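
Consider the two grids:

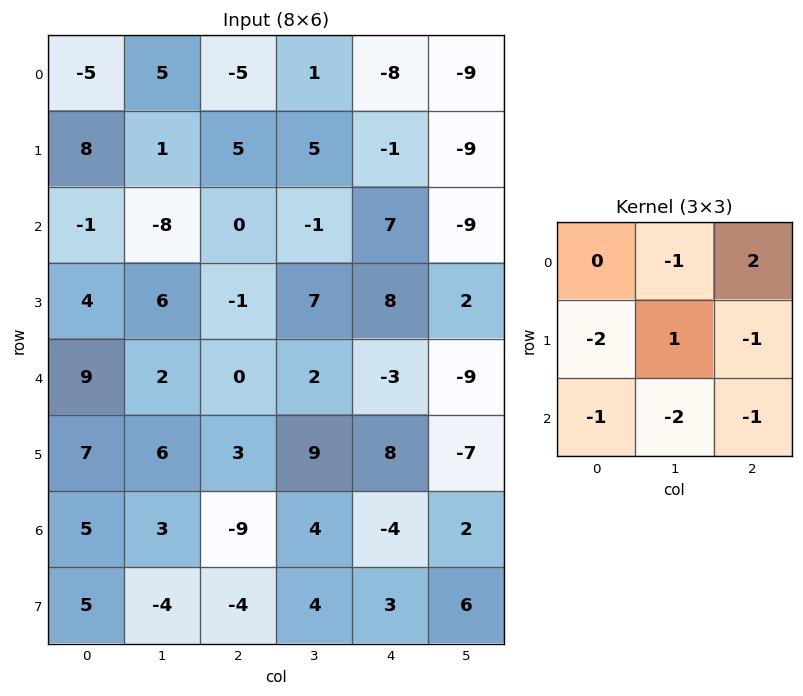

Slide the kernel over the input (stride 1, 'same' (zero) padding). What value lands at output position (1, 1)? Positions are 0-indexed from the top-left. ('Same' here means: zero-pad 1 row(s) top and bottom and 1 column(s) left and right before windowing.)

The receptive field on the zero-padded input at this output position is [-5 5 -5 / 8 1 5 / -1 -8 0]. Elementwise product with the kernel and sum: 5·-1 + -5·2 + 8·-2 + 1·1 + 5·-1 + -1·-1 + -8·-2 + 0·-1.

-18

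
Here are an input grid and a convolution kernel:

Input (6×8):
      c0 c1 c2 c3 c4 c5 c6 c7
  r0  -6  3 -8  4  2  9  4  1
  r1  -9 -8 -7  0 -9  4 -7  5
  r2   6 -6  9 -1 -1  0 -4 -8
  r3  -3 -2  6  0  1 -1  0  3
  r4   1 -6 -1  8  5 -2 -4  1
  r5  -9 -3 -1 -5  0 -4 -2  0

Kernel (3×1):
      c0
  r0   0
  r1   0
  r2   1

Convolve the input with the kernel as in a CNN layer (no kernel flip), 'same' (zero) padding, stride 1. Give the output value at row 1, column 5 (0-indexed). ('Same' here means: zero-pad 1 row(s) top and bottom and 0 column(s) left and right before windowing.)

The receptive field on the zero-padded input at this output position is [9 / 4 / 0]. Elementwise product with the kernel and sum: 0·1.

0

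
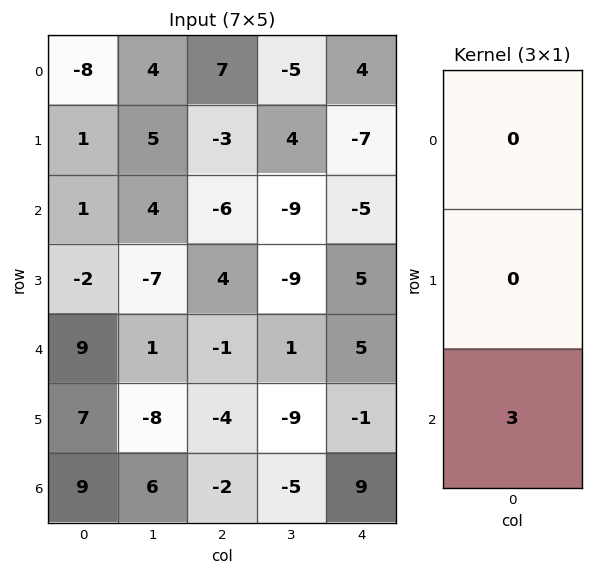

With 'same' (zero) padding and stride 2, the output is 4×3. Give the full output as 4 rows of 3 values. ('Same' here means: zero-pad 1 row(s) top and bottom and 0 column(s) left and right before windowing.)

Output[0,0]: The receptive field on the zero-padded input at this output position is [0 / -8 / 1]. Elementwise product with the kernel and sum: 1·3.
Output[0,1]: The receptive field on the zero-padded input at this output position is [0 / 7 / -3]. Elementwise product with the kernel and sum: -3·3.

3 -9 -21
-6 12 15
21 -12 -3
0 0 0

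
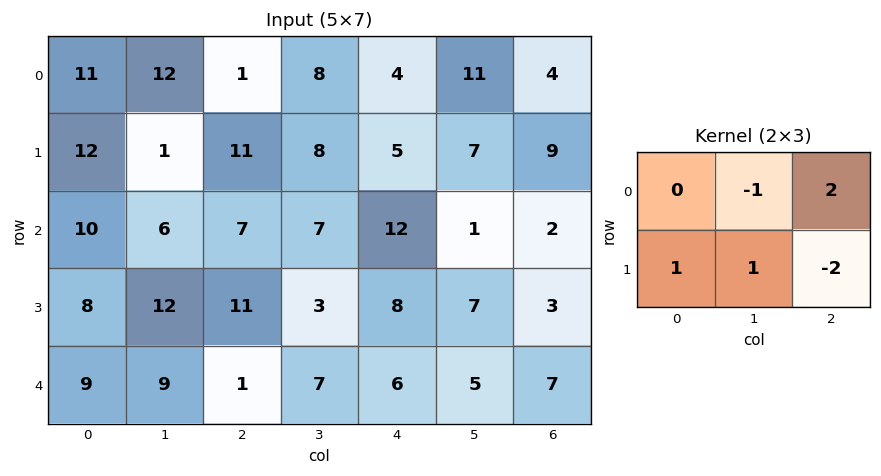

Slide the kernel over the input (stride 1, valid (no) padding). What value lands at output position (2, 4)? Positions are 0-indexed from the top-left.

The receptive field on the input at this output position is [12 1 2 / 8 7 3]. Elementwise product with the kernel and sum: 1·-1 + 2·2 + 8·1 + 7·1 + 3·-2.

12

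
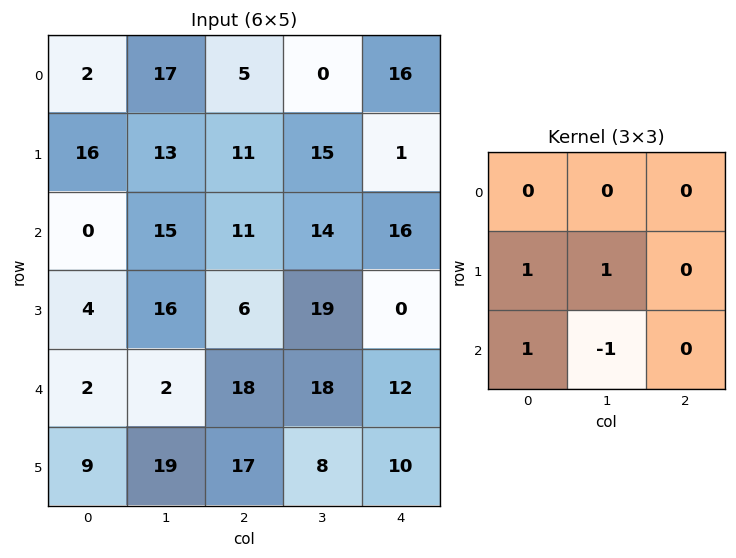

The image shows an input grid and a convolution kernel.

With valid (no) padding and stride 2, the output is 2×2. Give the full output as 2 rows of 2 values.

14 23
20 25

Output[0,0]: The receptive field on the input at this output position is [2 17 5 / 16 13 11 / 0 15 11]. Elementwise product with the kernel and sum: 16·1 + 13·1 + 0·1 + 15·-1.
Output[0,1]: The receptive field on the input at this output position is [5 0 16 / 11 15 1 / 11 14 16]. Elementwise product with the kernel and sum: 11·1 + 15·1 + 11·1 + 14·-1.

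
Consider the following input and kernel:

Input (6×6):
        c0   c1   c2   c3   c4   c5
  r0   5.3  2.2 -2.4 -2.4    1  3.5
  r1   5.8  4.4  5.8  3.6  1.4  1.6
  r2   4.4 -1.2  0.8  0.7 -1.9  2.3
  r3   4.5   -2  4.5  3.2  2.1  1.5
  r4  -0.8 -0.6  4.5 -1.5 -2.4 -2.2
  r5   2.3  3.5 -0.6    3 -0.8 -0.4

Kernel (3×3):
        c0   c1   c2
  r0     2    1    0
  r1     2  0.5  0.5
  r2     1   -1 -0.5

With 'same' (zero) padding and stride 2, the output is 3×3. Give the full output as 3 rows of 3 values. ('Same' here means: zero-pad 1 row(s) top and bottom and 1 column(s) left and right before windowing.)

Output[0,0]: The receptive field on the zero-padded input at this output position is [0 0 0 / 0 5.3 2.2 / 0 5.8 4.4]. Elementwise product with the kernel and sum: 0·2 + 0·1 + 0·2 + 5.3·0.5 + 2.2·0.5 + 0·1 + 5.8·-1 + 4.4·-0.5.

-4.25 -1.2 -1.15
3.9 4.85 10.55
-0.25 3.4 7.2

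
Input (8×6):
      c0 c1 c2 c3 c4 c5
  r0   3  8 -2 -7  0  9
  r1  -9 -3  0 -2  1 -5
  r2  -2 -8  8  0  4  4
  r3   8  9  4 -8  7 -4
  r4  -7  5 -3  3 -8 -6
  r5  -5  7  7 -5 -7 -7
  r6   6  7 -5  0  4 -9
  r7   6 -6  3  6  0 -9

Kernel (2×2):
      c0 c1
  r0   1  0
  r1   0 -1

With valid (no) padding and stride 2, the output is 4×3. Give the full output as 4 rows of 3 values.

Output[0,0]: The receptive field on the input at this output position is [3 8 / -9 -3]. Elementwise product with the kernel and sum: 3·1 + -3·-1.
Output[0,1]: The receptive field on the input at this output position is [-2 -7 / 0 -2]. Elementwise product with the kernel and sum: -2·1 + -2·-1.

6 0 5
-11 16 8
-14 2 -1
12 -11 13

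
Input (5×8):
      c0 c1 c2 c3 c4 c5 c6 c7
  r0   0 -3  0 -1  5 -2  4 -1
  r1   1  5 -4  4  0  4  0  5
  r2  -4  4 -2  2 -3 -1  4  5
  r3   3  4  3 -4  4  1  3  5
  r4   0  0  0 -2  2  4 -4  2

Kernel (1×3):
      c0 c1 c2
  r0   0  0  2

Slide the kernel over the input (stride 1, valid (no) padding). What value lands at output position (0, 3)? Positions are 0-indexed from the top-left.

The receptive field on the input at this output position is [-1 5 -2]. Elementwise product with the kernel and sum: -2·2.

-4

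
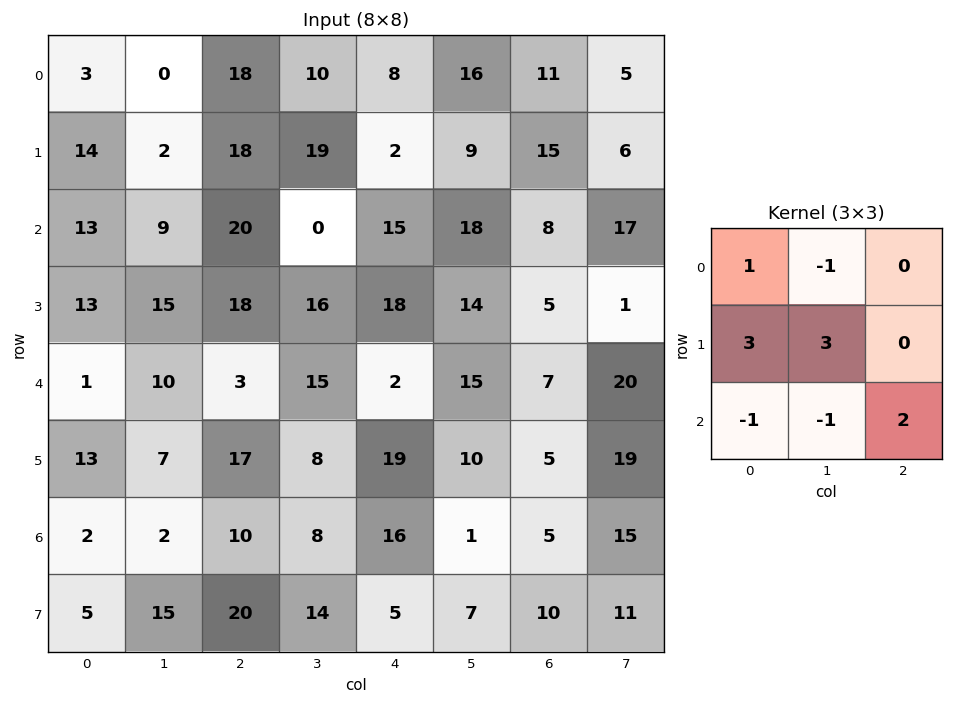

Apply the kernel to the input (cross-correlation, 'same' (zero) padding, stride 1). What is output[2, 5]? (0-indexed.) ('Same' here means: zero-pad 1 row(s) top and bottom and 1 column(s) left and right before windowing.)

The receptive field on the zero-padded input at this output position is [2 9 15 / 15 18 8 / 18 14 5]. Elementwise product with the kernel and sum: 2·1 + 9·-1 + 15·3 + 18·3 + 18·-1 + 14·-1 + 5·2.

70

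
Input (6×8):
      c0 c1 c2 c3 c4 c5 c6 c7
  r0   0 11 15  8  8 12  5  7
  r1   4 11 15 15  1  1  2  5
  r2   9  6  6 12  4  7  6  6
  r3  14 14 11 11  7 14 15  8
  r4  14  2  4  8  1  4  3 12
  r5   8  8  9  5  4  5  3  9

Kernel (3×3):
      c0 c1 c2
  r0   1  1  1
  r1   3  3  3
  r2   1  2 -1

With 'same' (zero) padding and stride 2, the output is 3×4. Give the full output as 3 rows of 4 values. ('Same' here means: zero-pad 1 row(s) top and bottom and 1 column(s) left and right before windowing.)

30 128 100 72
74 138 97 101
84 99 79 96

Output[0,0]: The receptive field on the zero-padded input at this output position is [0 0 0 / 0 0 11 / 0 4 11]. Elementwise product with the kernel and sum: 0·1 + 0·1 + 0·1 + 0·3 + 0·3 + 11·3 + 0·1 + 4·2 + 11·-1.
Output[0,1]: The receptive field on the zero-padded input at this output position is [0 0 0 / 11 15 8 / 11 15 15]. Elementwise product with the kernel and sum: 0·1 + 0·1 + 0·1 + 11·3 + 15·3 + 8·3 + 11·1 + 15·2 + 15·-1.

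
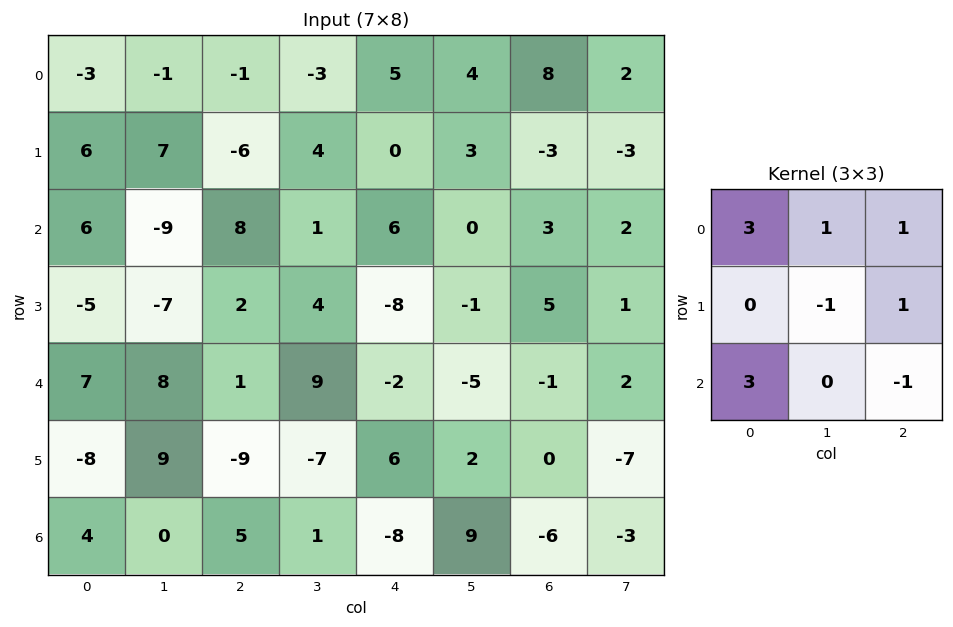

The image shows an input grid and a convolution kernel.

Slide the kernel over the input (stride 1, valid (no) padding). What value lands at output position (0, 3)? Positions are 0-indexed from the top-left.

The receptive field on the input at this output position is [-3 5 4 / 4 0 3 / 1 6 0]. Elementwise product with the kernel and sum: -3·3 + 5·1 + 4·1 + 0·-1 + 3·1 + 1·3 + 0·-1.

6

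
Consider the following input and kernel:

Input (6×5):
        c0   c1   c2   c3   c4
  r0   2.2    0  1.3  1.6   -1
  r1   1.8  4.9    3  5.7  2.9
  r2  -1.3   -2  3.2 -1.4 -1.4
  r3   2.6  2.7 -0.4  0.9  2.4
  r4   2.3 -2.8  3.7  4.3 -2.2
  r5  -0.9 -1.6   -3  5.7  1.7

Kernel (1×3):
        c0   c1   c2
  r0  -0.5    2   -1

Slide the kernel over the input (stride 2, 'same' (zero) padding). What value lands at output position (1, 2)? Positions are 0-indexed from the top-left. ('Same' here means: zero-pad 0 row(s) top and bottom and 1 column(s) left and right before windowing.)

-2.1

The receptive field on the zero-padded input at this output position is [-1.4 -1.4 0]. Elementwise product with the kernel and sum: -1.4·-0.5 + -1.4·2 + 0·-1.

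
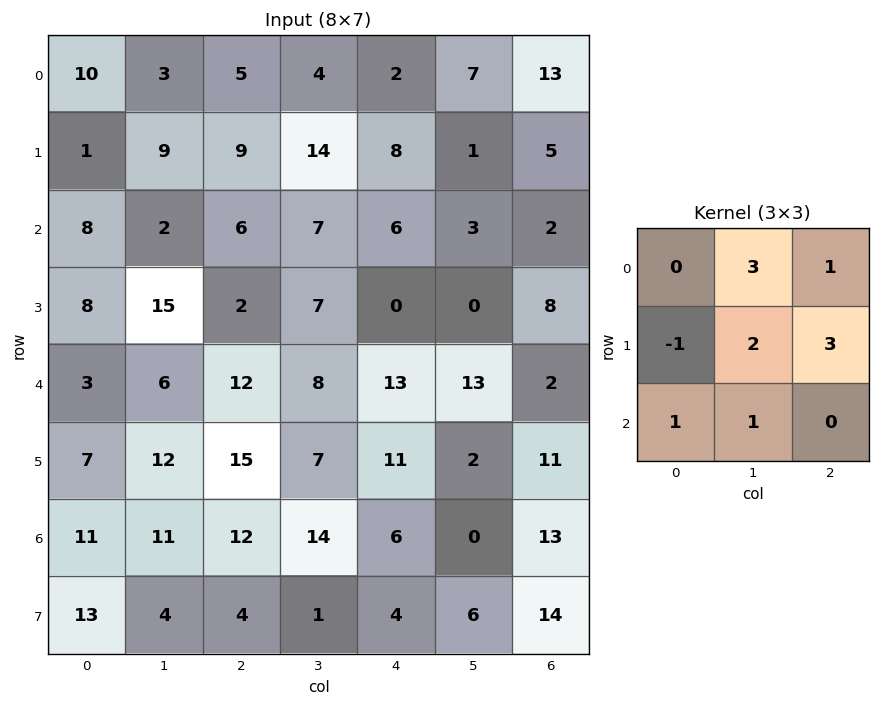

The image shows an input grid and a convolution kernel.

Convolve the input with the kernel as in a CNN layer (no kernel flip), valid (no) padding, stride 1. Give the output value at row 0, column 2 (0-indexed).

The receptive field on the input at this output position is [5 4 2 / 9 14 8 / 6 7 6]. Elementwise product with the kernel and sum: 4·3 + 2·1 + 9·-1 + 14·2 + 8·3 + 6·1 + 7·1.

70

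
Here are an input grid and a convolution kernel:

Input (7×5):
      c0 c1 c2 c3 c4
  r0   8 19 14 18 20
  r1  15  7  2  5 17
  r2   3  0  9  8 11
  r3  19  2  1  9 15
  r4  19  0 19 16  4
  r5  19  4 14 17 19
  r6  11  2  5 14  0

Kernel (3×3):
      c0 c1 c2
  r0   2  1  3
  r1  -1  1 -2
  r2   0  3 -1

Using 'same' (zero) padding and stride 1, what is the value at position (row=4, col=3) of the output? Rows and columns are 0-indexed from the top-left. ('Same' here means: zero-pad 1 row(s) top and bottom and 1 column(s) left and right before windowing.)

The receptive field on the zero-padded input at this output position is [1 9 15 / 19 16 4 / 14 17 19]. Elementwise product with the kernel and sum: 1·2 + 9·1 + 15·3 + 19·-1 + 16·1 + 4·-2 + 17·3 + 19·-1.

77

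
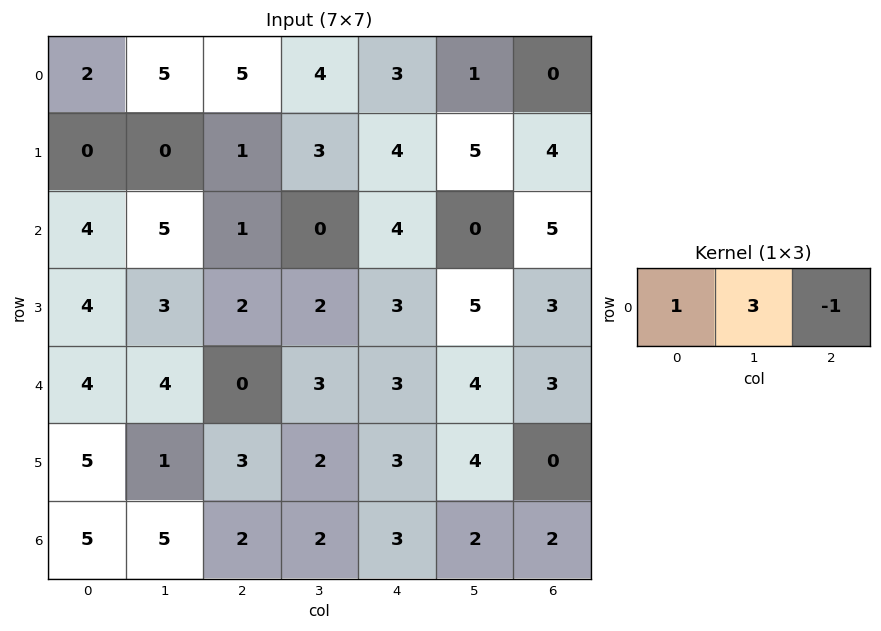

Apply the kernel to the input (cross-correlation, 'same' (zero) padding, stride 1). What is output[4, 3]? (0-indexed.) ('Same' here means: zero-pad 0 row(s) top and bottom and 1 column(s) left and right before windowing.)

6

The receptive field on the zero-padded input at this output position is [0 3 3]. Elementwise product with the kernel and sum: 0·1 + 3·3 + 3·-1.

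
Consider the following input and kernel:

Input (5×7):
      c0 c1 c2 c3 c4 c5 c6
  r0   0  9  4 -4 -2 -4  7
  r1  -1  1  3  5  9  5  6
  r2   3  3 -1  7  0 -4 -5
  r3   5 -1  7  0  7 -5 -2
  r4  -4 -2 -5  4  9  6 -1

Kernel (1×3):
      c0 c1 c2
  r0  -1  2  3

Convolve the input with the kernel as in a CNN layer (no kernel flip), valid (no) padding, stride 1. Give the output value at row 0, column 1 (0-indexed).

-13

The receptive field on the input at this output position is [9 4 -4]. Elementwise product with the kernel and sum: 9·-1 + 4·2 + -4·3.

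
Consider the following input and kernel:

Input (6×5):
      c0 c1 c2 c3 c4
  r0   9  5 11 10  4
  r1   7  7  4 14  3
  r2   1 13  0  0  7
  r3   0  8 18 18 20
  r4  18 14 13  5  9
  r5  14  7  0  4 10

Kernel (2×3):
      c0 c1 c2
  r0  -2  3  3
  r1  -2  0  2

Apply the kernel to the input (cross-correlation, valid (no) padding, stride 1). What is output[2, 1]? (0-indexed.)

The receptive field on the input at this output position is [13 0 0 / 8 18 18]. Elementwise product with the kernel and sum: 13·-2 + 0·3 + 0·3 + 8·-2 + 18·2.

-6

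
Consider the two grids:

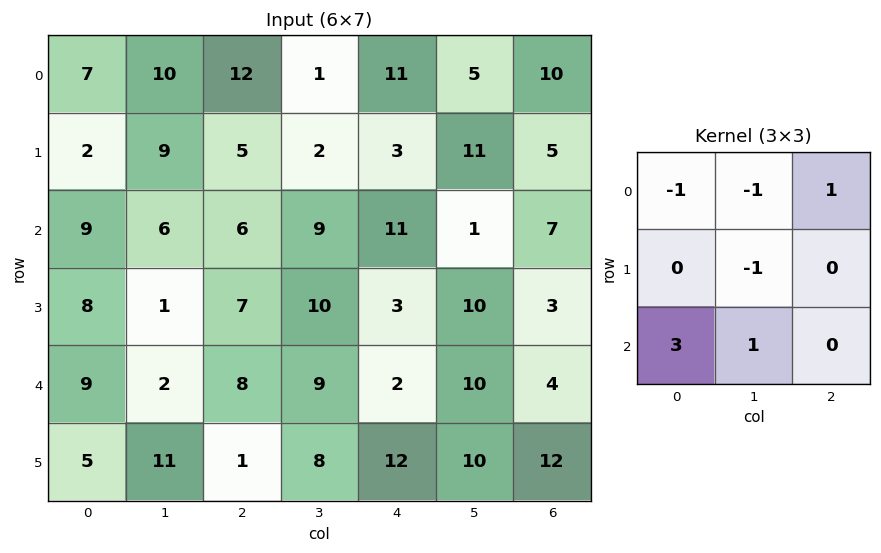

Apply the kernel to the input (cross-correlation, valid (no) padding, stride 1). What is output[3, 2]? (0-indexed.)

The receptive field on the input at this output position is [7 10 3 / 8 9 2 / 1 8 12]. Elementwise product with the kernel and sum: 7·-1 + 10·-1 + 3·1 + 9·-1 + 1·3 + 8·1.

-12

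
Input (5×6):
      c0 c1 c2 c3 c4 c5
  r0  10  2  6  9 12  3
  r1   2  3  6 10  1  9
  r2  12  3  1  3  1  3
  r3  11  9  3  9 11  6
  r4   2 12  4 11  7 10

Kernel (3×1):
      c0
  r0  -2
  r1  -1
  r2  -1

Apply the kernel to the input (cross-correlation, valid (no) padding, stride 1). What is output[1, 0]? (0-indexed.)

-27

The receptive field on the input at this output position is [2 / 12 / 11]. Elementwise product with the kernel and sum: 2·-2 + 12·-1 + 11·-1.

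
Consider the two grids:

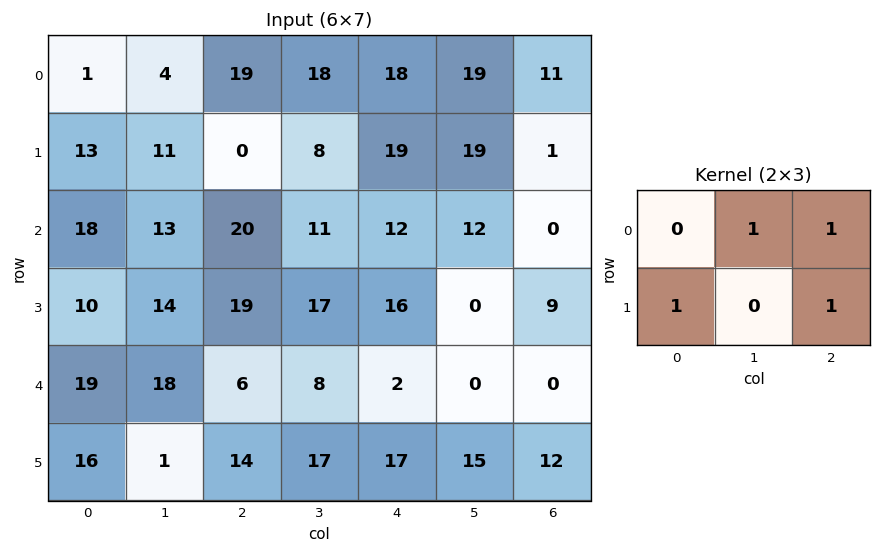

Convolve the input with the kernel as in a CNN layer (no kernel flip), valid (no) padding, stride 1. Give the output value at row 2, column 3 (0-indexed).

The receptive field on the input at this output position is [11 12 12 / 17 16 0]. Elementwise product with the kernel and sum: 12·1 + 12·1 + 17·1 + 0·1.

41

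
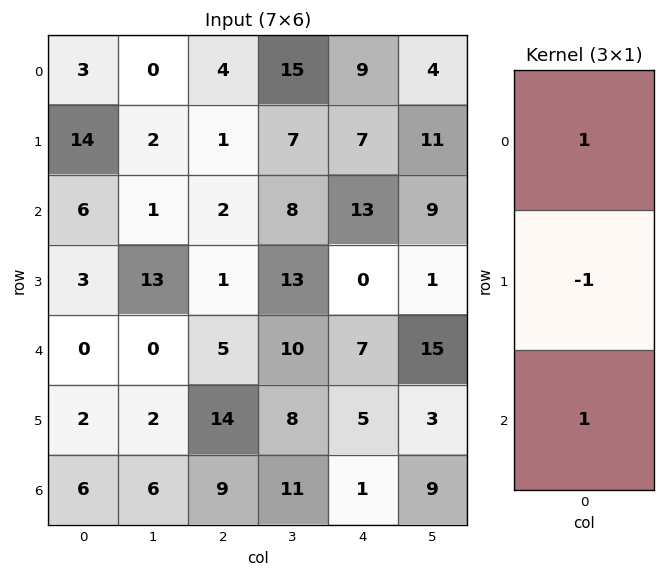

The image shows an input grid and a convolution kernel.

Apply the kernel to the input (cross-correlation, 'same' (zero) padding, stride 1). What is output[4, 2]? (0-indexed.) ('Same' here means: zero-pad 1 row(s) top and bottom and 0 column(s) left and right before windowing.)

10

The receptive field on the zero-padded input at this output position is [1 / 5 / 14]. Elementwise product with the kernel and sum: 1·1 + 5·-1 + 14·1.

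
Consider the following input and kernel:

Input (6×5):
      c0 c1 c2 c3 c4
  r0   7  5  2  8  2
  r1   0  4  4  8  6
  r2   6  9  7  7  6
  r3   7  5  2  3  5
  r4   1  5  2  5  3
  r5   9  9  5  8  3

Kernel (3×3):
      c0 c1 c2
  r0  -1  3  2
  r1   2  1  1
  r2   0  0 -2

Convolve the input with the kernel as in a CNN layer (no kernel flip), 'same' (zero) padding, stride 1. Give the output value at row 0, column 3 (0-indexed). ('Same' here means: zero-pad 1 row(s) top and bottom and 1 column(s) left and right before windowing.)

The receptive field on the zero-padded input at this output position is [0 0 0 / 2 8 2 / 4 8 6]. Elementwise product with the kernel and sum: 0·-1 + 0·3 + 0·2 + 2·2 + 8·1 + 2·1 + 6·-2.

2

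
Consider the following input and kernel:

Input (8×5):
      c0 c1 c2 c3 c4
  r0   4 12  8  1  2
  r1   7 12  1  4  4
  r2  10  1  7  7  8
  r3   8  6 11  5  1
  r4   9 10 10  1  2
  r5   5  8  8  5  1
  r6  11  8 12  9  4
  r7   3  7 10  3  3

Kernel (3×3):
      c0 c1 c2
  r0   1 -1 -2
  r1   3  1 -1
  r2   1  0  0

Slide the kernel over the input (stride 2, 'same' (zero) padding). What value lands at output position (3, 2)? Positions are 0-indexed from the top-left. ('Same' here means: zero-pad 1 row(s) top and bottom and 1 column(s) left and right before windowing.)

The receptive field on the zero-padded input at this output position is [5 1 0 / 9 4 0 / 3 3 0]. Elementwise product with the kernel and sum: 5·1 + 1·-1 + 0·-2 + 9·3 + 4·1 + 0·-1 + 3·1.

38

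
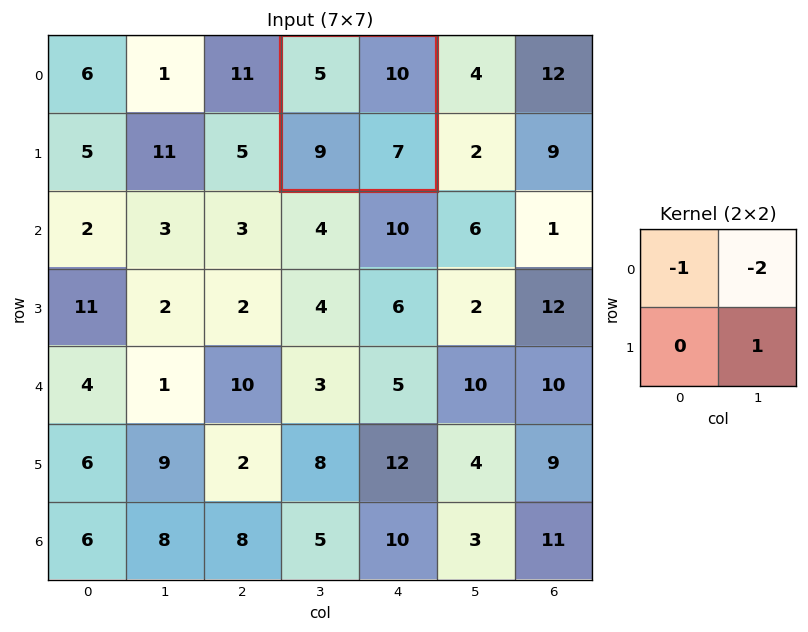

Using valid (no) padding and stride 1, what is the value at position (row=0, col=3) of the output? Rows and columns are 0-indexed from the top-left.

The receptive field on the input at this output position is [5 10 / 9 7]. Elementwise product with the kernel and sum: 5·-1 + 10·-2 + 7·1.

-18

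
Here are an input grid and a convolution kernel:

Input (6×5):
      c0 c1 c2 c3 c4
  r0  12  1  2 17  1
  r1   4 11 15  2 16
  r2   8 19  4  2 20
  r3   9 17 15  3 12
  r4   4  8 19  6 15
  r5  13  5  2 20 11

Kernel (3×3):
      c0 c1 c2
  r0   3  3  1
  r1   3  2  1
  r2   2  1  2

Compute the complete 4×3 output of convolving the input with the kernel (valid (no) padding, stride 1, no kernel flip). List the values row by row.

133 137 173
191 202 160
215 202 175
175 219 196

Output[0,0]: The receptive field on the input at this output position is [12 1 2 / 4 11 15 / 8 19 4]. Elementwise product with the kernel and sum: 12·3 + 1·3 + 2·1 + 4·3 + 11·2 + 15·1 + 8·2 + 19·1 + 4·2.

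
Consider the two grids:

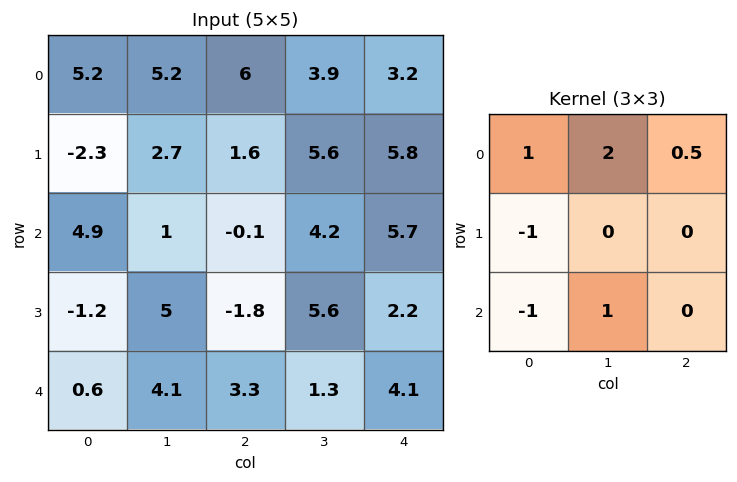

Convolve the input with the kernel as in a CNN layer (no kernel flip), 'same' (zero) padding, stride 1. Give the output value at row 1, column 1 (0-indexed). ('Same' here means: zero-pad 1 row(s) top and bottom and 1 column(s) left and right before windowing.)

The receptive field on the zero-padded input at this output position is [5.2 5.2 6 / -2.3 2.7 1.6 / 4.9 1 -0.1]. Elementwise product with the kernel and sum: 5.2·1 + 5.2·2 + 6·0.5 + -2.3·-1 + 4.9·-1 + 1·1.

17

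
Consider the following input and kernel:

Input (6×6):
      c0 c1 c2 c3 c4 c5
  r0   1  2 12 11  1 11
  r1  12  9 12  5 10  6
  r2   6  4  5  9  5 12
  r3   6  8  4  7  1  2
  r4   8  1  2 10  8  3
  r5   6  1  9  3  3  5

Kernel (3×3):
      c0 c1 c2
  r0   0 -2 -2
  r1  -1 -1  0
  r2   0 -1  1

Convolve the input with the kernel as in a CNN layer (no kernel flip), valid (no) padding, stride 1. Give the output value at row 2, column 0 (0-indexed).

-31

The receptive field on the input at this output position is [6 4 5 / 6 8 4 / 8 1 2]. Elementwise product with the kernel and sum: 4·-2 + 5·-2 + 6·-1 + 8·-1 + 1·-1 + 2·1.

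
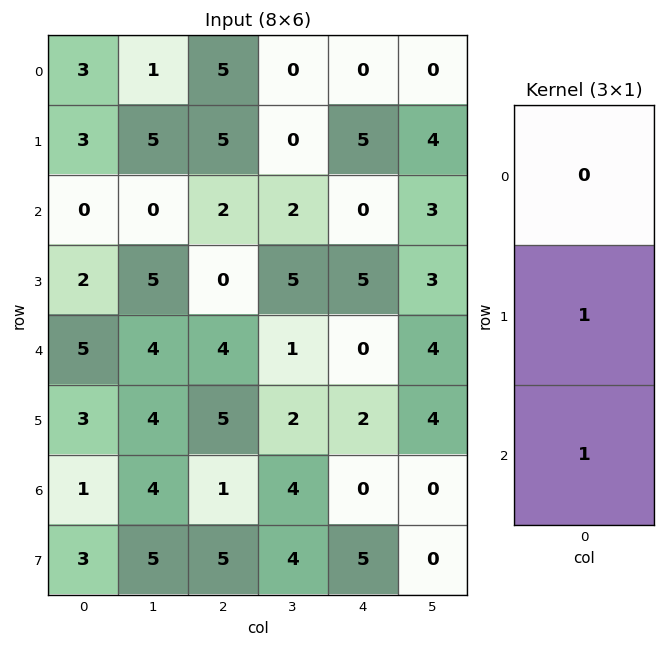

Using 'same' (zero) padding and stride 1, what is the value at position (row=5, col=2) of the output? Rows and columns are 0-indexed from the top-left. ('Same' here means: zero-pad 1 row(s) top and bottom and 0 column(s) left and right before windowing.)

The receptive field on the zero-padded input at this output position is [4 / 5 / 1]. Elementwise product with the kernel and sum: 5·1 + 1·1.

6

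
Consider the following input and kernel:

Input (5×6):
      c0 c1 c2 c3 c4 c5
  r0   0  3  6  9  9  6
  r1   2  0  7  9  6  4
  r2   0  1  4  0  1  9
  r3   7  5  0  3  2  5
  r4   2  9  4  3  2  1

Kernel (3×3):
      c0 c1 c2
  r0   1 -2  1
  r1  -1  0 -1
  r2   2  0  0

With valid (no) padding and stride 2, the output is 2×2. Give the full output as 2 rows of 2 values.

-9 -8
-1 11

Output[0,0]: The receptive field on the input at this output position is [0 3 6 / 2 0 7 / 0 1 4]. Elementwise product with the kernel and sum: 0·1 + 3·-2 + 6·1 + 2·-1 + 7·-1 + 0·2.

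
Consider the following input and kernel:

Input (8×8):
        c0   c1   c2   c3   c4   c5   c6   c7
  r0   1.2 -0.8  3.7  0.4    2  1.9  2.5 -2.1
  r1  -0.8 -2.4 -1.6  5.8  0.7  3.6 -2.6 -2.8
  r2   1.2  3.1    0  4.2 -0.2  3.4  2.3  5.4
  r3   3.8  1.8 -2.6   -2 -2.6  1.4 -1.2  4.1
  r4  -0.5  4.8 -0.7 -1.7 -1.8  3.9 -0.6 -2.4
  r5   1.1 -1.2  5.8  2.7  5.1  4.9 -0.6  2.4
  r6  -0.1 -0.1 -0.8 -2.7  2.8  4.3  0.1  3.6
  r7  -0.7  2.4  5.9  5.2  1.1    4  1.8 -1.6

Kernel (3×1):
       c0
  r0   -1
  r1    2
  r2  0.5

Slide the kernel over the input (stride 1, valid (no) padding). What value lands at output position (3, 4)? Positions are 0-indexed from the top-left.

1.55

The receptive field on the input at this output position is [-2.6 / -1.8 / 5.1]. Elementwise product with the kernel and sum: -2.6·-1 + -1.8·2 + 5.1·0.5.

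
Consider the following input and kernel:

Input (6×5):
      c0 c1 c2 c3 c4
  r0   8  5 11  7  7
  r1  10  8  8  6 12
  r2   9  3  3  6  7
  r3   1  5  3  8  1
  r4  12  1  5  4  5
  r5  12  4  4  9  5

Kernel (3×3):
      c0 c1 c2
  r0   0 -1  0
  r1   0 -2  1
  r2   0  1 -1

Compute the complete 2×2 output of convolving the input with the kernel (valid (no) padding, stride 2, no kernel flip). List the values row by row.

-13 -8
-14 -22

Output[0,0]: The receptive field on the input at this output position is [8 5 11 / 10 8 8 / 9 3 3]. Elementwise product with the kernel and sum: 5·-1 + 8·-2 + 8·1 + 3·1 + 3·-1.
Output[0,1]: The receptive field on the input at this output position is [11 7 7 / 8 6 12 / 3 6 7]. Elementwise product with the kernel and sum: 7·-1 + 6·-2 + 12·1 + 6·1 + 7·-1.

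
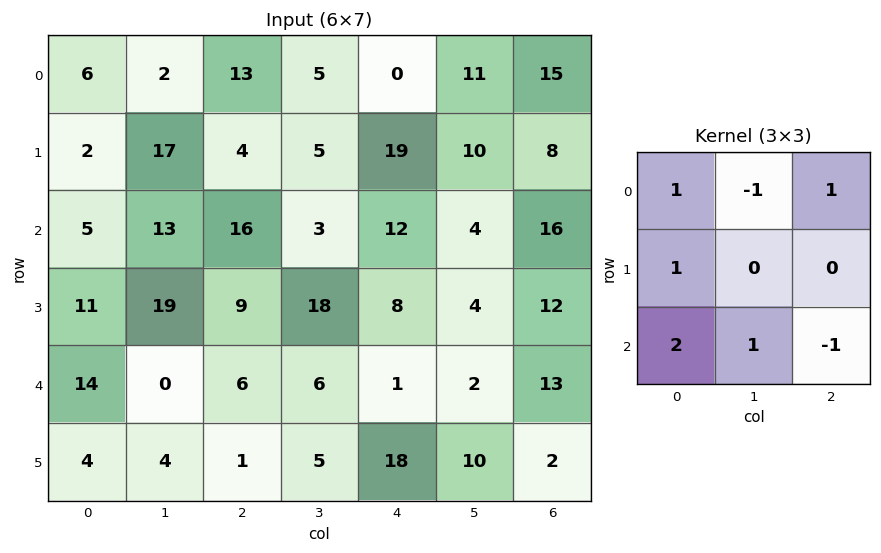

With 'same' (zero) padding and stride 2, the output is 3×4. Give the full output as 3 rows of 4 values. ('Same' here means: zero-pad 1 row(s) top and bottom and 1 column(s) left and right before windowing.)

-15 35 24 39
7 60 39 26
8 32 38 16

Output[0,0]: The receptive field on the zero-padded input at this output position is [0 0 0 / 0 6 2 / 0 2 17]. Elementwise product with the kernel and sum: 0·1 + 0·-1 + 0·1 + 0·1 + 0·2 + 2·1 + 17·-1.
Output[0,1]: The receptive field on the zero-padded input at this output position is [0 0 0 / 2 13 5 / 17 4 5]. Elementwise product with the kernel and sum: 0·1 + 0·-1 + 0·1 + 2·1 + 17·2 + 4·1 + 5·-1.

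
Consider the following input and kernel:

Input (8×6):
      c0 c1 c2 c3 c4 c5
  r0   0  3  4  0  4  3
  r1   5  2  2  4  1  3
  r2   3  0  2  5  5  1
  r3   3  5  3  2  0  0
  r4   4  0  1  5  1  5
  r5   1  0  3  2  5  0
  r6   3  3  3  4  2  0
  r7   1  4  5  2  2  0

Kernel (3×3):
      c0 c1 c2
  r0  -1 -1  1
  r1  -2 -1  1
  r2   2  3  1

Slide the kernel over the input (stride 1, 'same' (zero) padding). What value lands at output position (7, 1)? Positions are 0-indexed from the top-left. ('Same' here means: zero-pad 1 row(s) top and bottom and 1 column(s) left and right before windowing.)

The receptive field on the zero-padded input at this output position is [3 3 3 / 1 4 5 / 0 0 0]. Elementwise product with the kernel and sum: 3·-1 + 3·-1 + 3·1 + 1·-2 + 4·-1 + 5·1 + 0·2 + 0·3 + 0·1.

-4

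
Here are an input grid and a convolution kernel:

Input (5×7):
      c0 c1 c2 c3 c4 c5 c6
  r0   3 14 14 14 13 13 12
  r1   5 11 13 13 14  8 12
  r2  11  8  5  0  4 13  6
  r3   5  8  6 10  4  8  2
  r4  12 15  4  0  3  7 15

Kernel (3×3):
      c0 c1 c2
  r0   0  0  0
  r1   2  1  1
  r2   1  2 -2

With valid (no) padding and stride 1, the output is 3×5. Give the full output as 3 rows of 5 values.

51 66 50 30 66
44 21 32 19 43
58 55 24 24 5

Output[0,0]: The receptive field on the input at this output position is [3 14 14 / 5 11 13 / 11 8 5]. Elementwise product with the kernel and sum: 5·2 + 11·1 + 13·1 + 11·1 + 8·2 + 5·-2.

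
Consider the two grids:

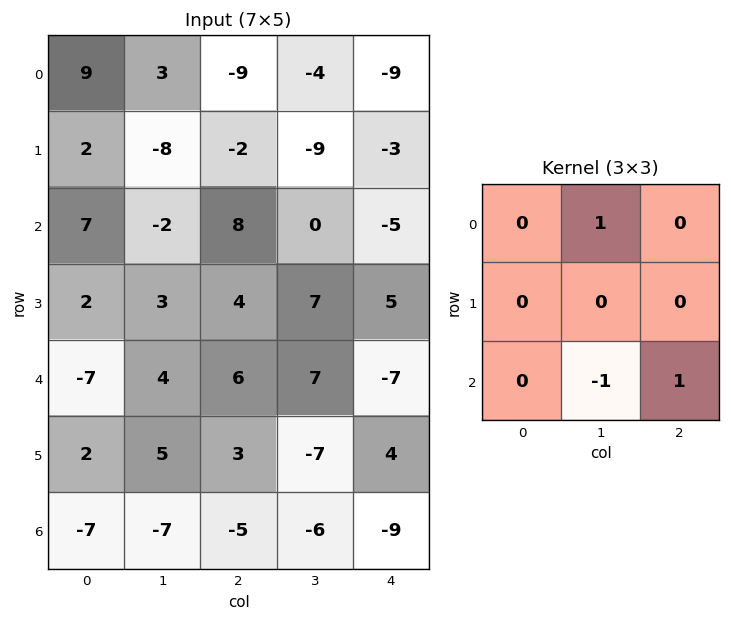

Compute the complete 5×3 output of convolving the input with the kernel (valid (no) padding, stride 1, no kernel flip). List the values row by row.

Output[0,0]: The receptive field on the input at this output position is [9 3 -9 / 2 -8 -2 / 7 -2 8]. Elementwise product with the kernel and sum: 3·1 + -2·-1 + 8·1.
Output[0,1]: The receptive field on the input at this output position is [3 -9 -4 / -8 -2 -9 / -2 8 0]. Elementwise product with the kernel and sum: -9·1 + 8·-1 + 0·1.

13 -17 -9
-7 1 -11
0 9 -14
1 -6 18
6 5 4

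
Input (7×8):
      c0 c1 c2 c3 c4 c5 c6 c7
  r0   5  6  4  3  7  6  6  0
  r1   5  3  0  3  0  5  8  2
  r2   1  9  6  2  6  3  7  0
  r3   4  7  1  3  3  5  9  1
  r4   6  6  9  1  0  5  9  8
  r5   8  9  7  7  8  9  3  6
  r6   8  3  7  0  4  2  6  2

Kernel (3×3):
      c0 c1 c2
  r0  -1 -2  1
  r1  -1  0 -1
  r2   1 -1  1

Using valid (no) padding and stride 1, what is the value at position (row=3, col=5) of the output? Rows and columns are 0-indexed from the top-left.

-23

The receptive field on the input at this output position is [5 9 1 / 5 9 8 / 9 3 6]. Elementwise product with the kernel and sum: 5·-1 + 9·-2 + 1·1 + 5·-1 + 8·-1 + 9·1 + 3·-1 + 6·1.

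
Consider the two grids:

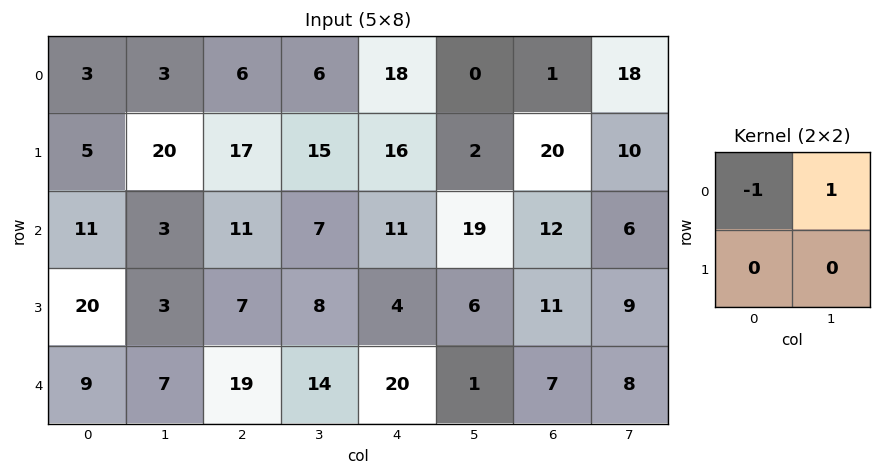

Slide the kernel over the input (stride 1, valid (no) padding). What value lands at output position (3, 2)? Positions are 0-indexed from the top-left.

1

The receptive field on the input at this output position is [7 8 / 19 14]. Elementwise product with the kernel and sum: 7·-1 + 8·1.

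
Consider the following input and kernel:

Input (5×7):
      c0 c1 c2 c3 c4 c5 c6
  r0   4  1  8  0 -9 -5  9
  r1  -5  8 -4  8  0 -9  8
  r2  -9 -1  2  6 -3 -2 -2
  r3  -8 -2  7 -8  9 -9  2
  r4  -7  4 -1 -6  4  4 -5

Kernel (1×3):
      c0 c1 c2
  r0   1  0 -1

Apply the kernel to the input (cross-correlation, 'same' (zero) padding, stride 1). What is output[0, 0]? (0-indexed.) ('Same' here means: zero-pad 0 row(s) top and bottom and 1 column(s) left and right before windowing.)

The receptive field on the zero-padded input at this output position is [0 4 1]. Elementwise product with the kernel and sum: 0·1 + 1·-1.

-1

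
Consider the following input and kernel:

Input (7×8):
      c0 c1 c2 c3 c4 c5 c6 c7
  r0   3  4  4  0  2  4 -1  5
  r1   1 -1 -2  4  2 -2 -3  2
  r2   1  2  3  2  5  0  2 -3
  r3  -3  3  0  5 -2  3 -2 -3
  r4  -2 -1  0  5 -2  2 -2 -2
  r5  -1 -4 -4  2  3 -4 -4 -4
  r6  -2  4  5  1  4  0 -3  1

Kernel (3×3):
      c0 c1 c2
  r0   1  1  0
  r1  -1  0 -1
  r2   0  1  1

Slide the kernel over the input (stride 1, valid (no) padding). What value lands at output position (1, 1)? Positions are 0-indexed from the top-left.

-2

The receptive field on the input at this output position is [-1 -2 4 / 2 3 2 / 3 0 5]. Elementwise product with the kernel and sum: -1·1 + -2·1 + 2·-1 + 2·-1 + 0·1 + 5·1.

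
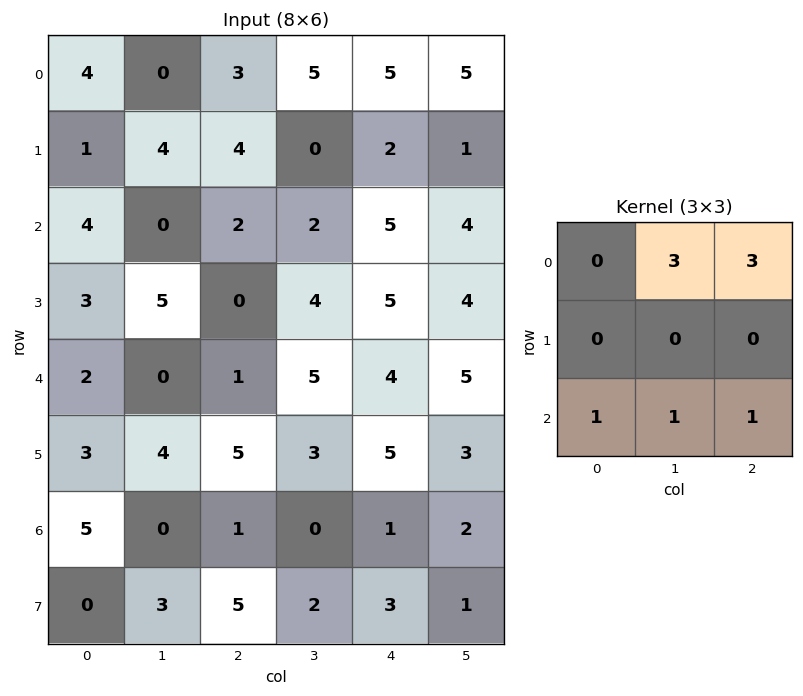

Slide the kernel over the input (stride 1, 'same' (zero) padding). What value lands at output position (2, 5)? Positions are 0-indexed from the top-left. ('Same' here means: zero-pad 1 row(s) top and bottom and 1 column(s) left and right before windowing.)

The receptive field on the zero-padded input at this output position is [2 1 0 / 5 4 0 / 5 4 0]. Elementwise product with the kernel and sum: 1·3 + 0·3 + 5·1 + 4·1 + 0·1.

12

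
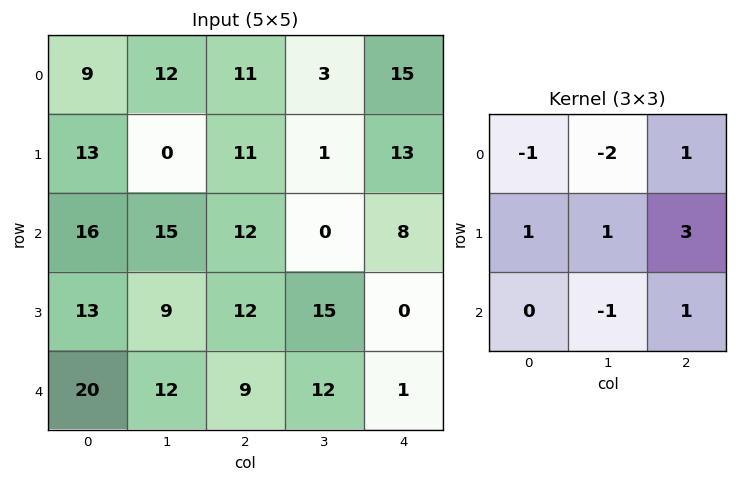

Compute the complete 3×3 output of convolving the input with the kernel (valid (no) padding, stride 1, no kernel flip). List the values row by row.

21 -29 57
68 9 21
21 30 12

Output[0,0]: The receptive field on the input at this output position is [9 12 11 / 13 0 11 / 16 15 12]. Elementwise product with the kernel and sum: 9·-1 + 12·-2 + 11·1 + 13·1 + 0·1 + 11·3 + 15·-1 + 12·1.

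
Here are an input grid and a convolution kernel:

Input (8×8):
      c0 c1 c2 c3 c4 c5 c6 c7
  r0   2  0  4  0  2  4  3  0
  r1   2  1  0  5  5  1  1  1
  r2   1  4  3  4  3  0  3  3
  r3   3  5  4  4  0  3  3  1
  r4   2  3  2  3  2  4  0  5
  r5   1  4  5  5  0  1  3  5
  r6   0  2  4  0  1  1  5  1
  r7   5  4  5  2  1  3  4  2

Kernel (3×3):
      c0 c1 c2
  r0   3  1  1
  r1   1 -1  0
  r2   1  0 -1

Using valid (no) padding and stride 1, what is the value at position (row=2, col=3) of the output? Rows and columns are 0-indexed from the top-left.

18

The receptive field on the input at this output position is [4 3 0 / 4 0 3 / 3 2 4]. Elementwise product with the kernel and sum: 4·3 + 3·1 + 0·1 + 4·1 + 0·-1 + 3·1 + 4·-1.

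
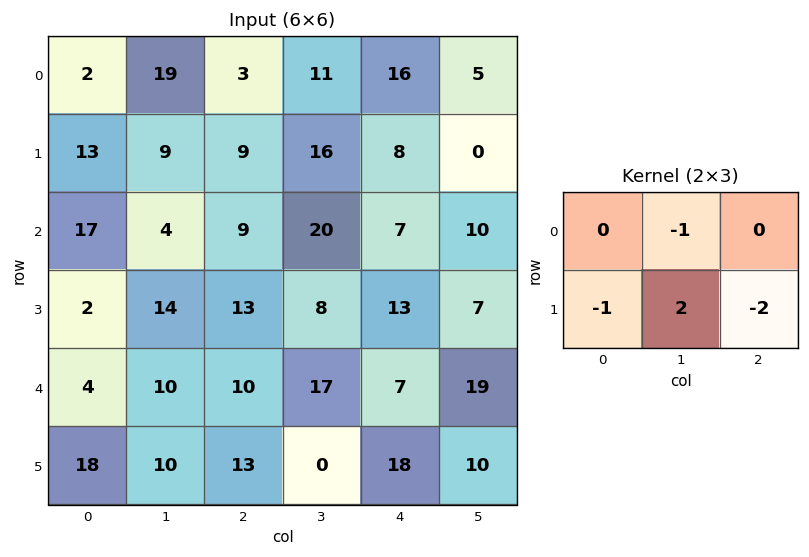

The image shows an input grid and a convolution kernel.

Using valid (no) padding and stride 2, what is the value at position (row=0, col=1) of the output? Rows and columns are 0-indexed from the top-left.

The receptive field on the input at this output position is [3 11 16 / 9 16 8]. Elementwise product with the kernel and sum: 11·-1 + 9·-1 + 16·2 + 8·-2.

-4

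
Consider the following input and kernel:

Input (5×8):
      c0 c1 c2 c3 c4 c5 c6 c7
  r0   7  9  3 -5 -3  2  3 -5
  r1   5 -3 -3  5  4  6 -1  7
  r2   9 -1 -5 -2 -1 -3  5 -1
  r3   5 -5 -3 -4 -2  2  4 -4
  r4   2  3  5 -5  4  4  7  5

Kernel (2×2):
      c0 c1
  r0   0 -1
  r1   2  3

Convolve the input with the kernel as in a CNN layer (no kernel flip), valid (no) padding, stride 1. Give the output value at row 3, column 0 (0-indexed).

The receptive field on the input at this output position is [5 -5 / 2 3]. Elementwise product with the kernel and sum: -5·-1 + 2·2 + 3·3.

18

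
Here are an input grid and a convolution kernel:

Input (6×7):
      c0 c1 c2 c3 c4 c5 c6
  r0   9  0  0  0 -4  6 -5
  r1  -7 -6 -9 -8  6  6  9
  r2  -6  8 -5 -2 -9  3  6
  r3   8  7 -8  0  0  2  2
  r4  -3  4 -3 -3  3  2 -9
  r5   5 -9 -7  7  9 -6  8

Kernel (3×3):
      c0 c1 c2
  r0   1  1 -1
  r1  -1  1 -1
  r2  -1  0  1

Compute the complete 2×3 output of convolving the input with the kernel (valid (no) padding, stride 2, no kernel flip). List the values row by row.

Output[0,0]: The receptive field on the input at this output position is [9 0 0 / -7 -6 -9 / -6 8 -5]. Elementwise product with the kernel and sum: 9·1 + 0·1 + 0·-1 + -7·-1 + -6·1 + -9·-1 + -6·-1 + -5·1.

20 -5 13
14 16 -24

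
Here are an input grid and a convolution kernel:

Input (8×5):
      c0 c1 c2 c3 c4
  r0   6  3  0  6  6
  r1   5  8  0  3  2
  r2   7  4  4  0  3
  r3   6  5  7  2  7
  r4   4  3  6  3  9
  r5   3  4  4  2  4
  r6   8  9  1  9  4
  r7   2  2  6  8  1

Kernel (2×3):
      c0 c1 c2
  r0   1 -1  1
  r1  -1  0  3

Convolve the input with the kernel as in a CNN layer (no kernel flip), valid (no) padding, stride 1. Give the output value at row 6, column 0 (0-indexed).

16

The receptive field on the input at this output position is [8 9 1 / 2 2 6]. Elementwise product with the kernel and sum: 8·1 + 9·-1 + 1·1 + 2·-1 + 6·3.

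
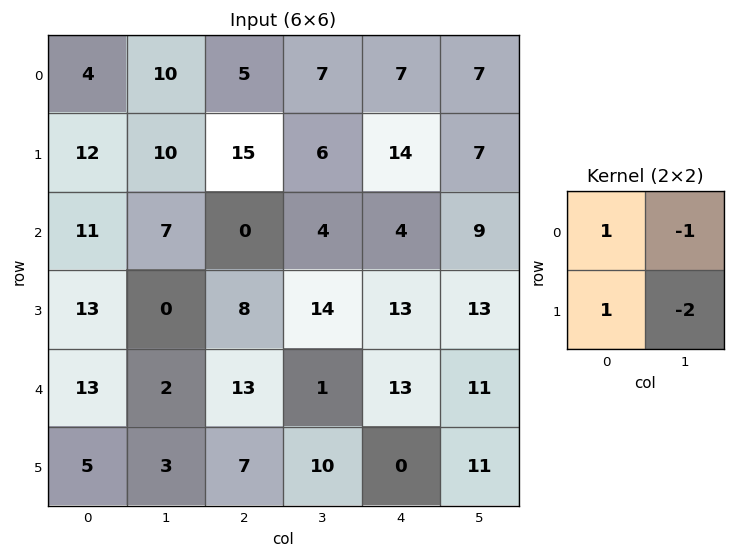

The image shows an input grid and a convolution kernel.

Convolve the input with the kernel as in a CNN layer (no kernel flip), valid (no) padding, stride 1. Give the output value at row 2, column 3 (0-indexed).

The receptive field on the input at this output position is [4 4 / 14 13]. Elementwise product with the kernel and sum: 4·1 + 4·-1 + 14·1 + 13·-2.

-12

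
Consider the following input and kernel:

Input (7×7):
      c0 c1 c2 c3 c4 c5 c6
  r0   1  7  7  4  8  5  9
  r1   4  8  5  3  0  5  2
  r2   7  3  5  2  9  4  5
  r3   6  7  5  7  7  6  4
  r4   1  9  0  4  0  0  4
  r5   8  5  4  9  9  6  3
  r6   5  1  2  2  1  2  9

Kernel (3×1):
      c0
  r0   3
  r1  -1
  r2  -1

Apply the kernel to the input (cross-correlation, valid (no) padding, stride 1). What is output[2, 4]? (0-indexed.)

20

The receptive field on the input at this output position is [9 / 7 / 0]. Elementwise product with the kernel and sum: 9·3 + 7·-1 + 0·-1.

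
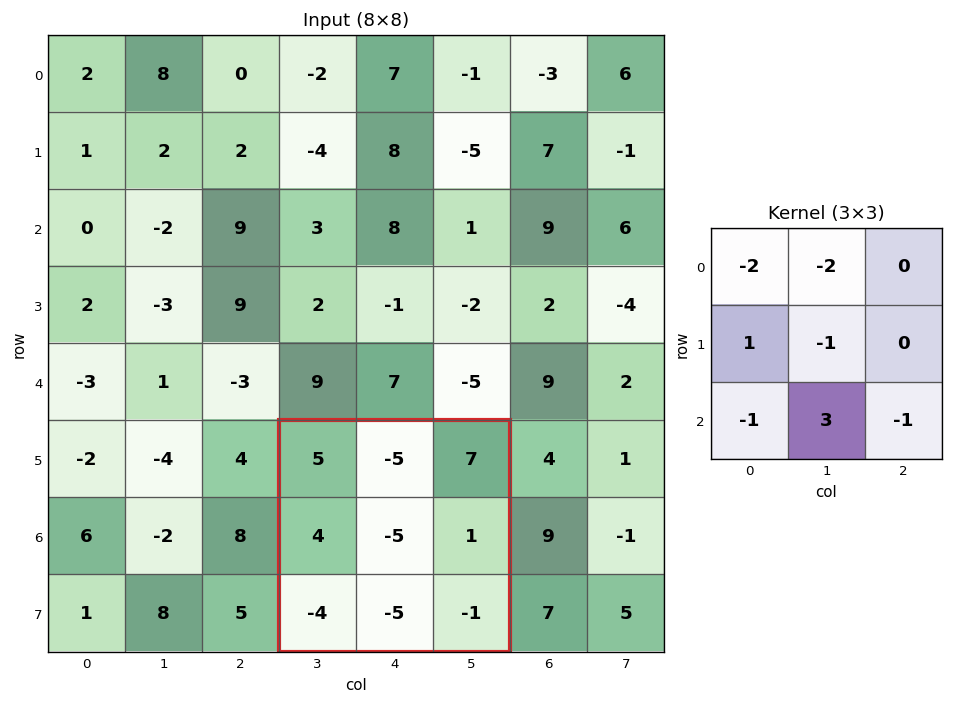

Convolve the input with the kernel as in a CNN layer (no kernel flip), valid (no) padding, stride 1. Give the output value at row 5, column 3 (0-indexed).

-1

The receptive field on the input at this output position is [5 -5 7 / 4 -5 1 / -4 -5 -1]. Elementwise product with the kernel and sum: 5·-2 + -5·-2 + 4·1 + -5·-1 + -4·-1 + -5·3 + -1·-1.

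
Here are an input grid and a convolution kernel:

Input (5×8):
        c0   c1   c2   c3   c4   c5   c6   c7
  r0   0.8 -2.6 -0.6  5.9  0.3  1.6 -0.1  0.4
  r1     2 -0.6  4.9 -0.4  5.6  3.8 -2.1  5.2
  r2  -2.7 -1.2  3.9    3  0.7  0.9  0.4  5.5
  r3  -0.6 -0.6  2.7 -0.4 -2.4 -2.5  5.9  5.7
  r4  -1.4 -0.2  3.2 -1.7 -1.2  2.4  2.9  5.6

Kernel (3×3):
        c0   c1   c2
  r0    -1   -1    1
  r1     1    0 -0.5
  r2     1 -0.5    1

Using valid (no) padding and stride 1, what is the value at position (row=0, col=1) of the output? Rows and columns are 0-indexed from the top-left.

8.55

The receptive field on the input at this output position is [-2.6 -0.6 5.9 / -0.6 4.9 -0.4 / -1.2 3.9 3]. Elementwise product with the kernel and sum: -2.6·-1 + -0.6·-1 + 5.9·1 + -0.6·1 + -0.4·-0.5 + -1.2·1 + 3.9·-0.5 + 3·1.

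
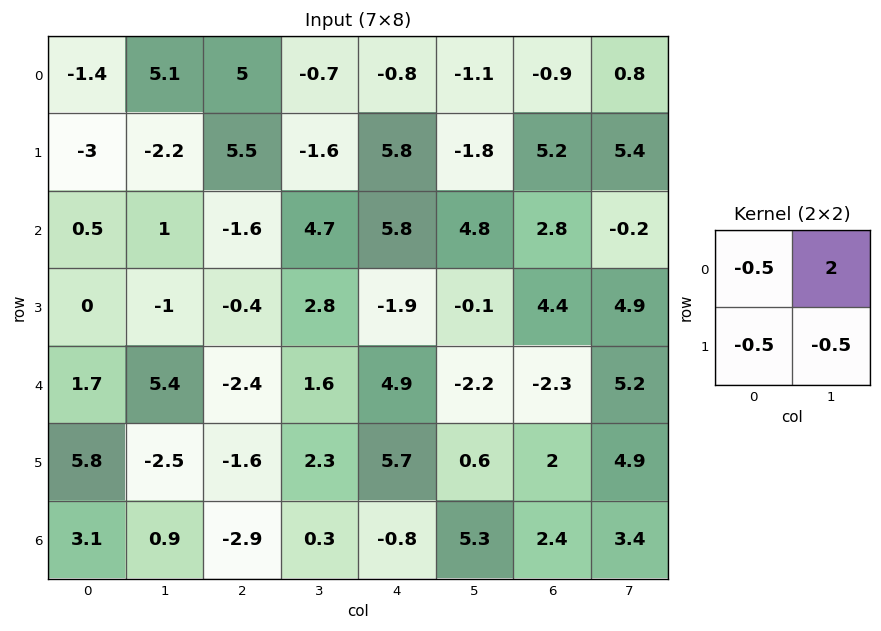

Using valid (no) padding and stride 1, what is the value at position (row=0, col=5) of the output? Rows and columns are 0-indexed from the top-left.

-2.95

The receptive field on the input at this output position is [-1.1 -0.9 / -1.8 5.2]. Elementwise product with the kernel and sum: -1.1·-0.5 + -0.9·2 + -1.8·-0.5 + 5.2·-0.5.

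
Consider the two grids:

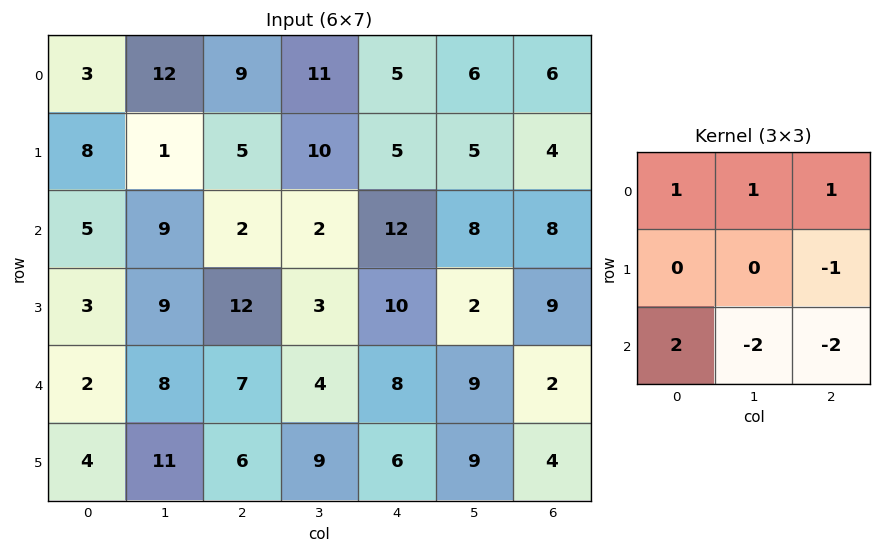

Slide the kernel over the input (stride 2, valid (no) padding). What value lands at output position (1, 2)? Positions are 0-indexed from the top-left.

13

The receptive field on the input at this output position is [12 8 8 / 10 2 9 / 8 9 2]. Elementwise product with the kernel and sum: 12·1 + 8·1 + 8·1 + 9·-1 + 8·2 + 9·-2 + 2·-2.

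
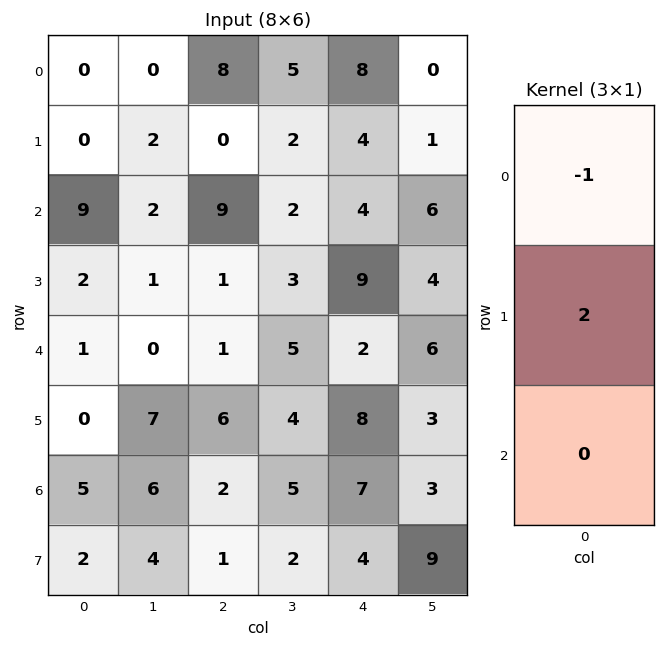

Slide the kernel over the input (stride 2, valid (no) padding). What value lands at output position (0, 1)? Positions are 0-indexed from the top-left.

-8

The receptive field on the input at this output position is [8 / 0 / 9]. Elementwise product with the kernel and sum: 8·-1 + 0·2.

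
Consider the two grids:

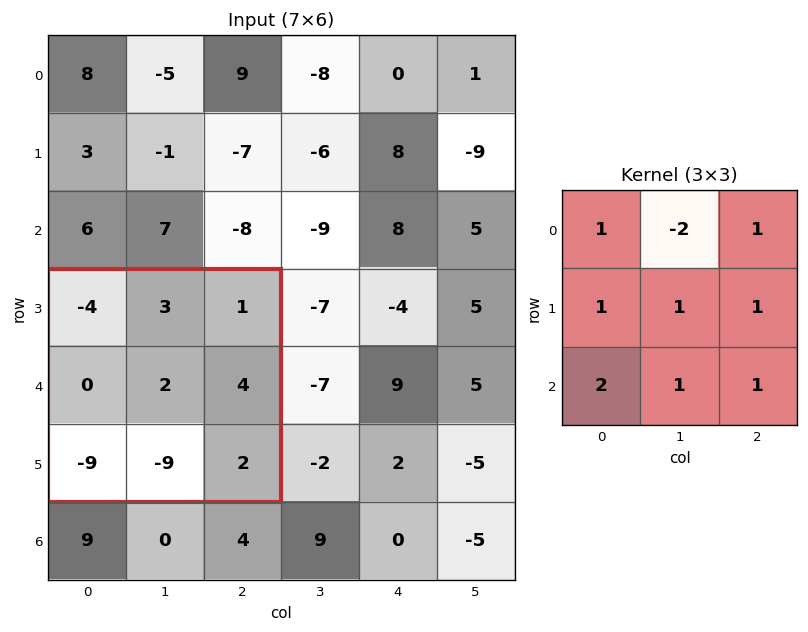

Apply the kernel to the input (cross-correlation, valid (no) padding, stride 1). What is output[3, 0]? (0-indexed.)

The receptive field on the input at this output position is [-4 3 1 / 0 2 4 / -9 -9 2]. Elementwise product with the kernel and sum: -4·1 + 3·-2 + 1·1 + 0·1 + 2·1 + 4·1 + -9·2 + -9·1 + 2·1.

-28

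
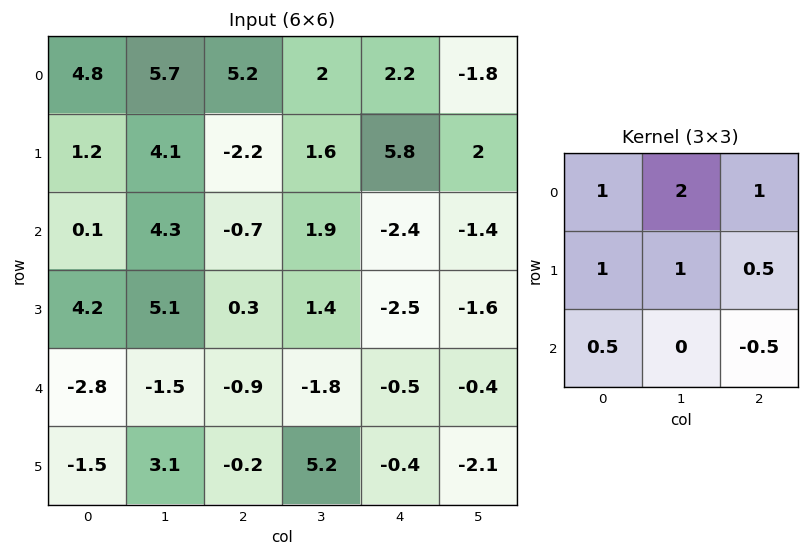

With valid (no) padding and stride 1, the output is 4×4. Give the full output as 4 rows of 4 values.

Output[0,0]: The receptive field on the input at this output position is [4.8 5.7 5.2 / 1.2 4.1 -2.2 / 0.1 4.3 -0.7]. Elementwise product with the kernel and sum: 4.8·1 + 5.7·2 + 5.2·1 + 1.2·1 + 4.1·1 + -2.2·0.5 + 0.1·0.5 + -0.7·-0.5.

26 22 14.55 14.65
13.2 7.7 8.2 15.5
16.5 11.05 0.95 -6.9
9.3 2.75 -2.25 -4.05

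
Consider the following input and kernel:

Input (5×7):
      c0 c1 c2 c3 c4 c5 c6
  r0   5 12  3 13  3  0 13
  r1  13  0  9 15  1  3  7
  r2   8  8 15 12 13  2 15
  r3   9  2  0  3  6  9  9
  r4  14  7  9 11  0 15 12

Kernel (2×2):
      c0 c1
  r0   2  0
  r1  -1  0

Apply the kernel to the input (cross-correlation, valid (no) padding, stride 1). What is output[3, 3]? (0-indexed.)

-5

The receptive field on the input at this output position is [3 6 / 11 0]. Elementwise product with the kernel and sum: 3·2 + 11·-1.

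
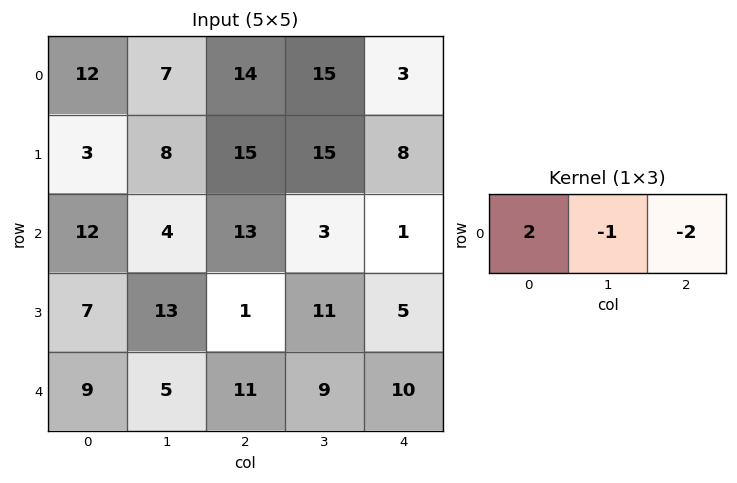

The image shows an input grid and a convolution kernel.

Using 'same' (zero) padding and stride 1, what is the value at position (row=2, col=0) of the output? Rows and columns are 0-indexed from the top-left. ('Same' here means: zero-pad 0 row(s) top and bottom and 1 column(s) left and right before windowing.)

The receptive field on the zero-padded input at this output position is [0 12 4]. Elementwise product with the kernel and sum: 0·2 + 12·-1 + 4·-2.

-20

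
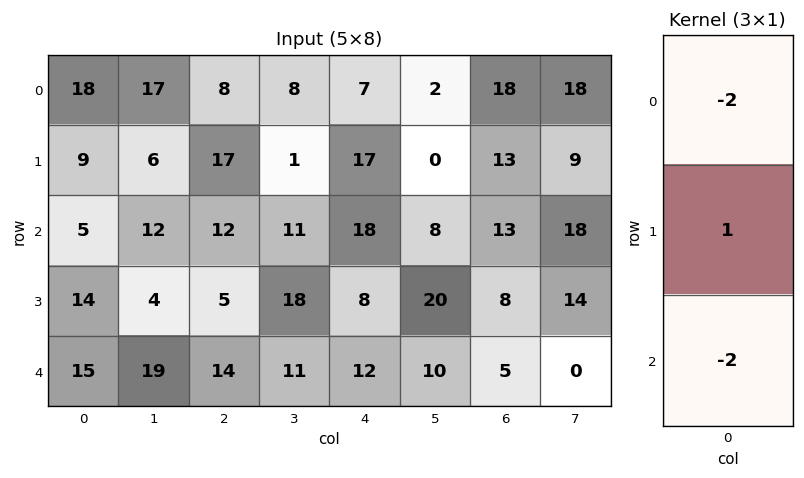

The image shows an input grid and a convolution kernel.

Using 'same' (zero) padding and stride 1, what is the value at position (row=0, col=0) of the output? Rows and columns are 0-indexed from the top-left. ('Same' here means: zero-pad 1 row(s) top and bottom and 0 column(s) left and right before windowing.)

0

The receptive field on the zero-padded input at this output position is [0 / 18 / 9]. Elementwise product with the kernel and sum: 0·-2 + 18·1 + 9·-2.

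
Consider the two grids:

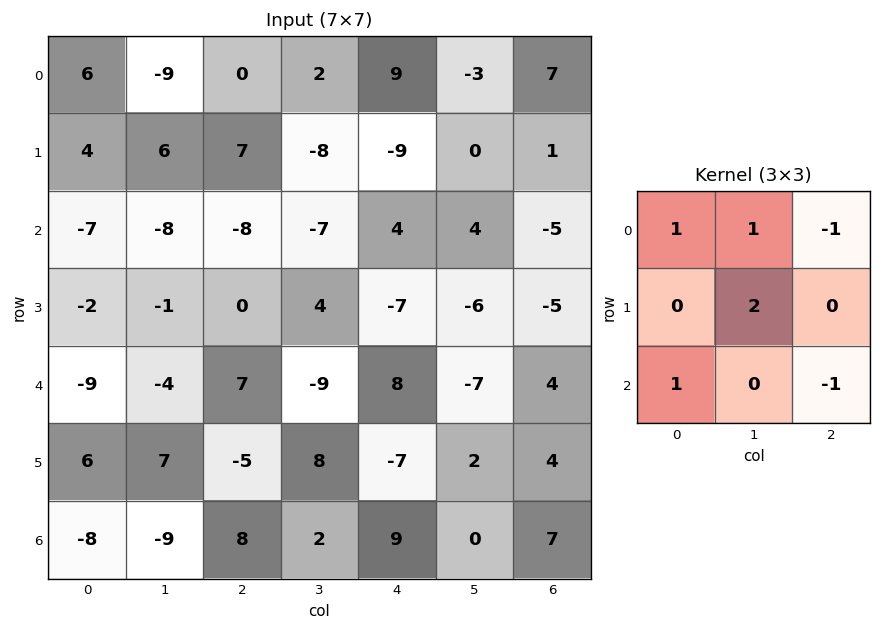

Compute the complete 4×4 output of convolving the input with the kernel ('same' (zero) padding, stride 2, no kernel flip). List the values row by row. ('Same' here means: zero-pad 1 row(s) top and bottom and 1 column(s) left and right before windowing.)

Output[0,0]: The receptive field on the zero-padded input at this output position is [0 0 0 / 0 6 -9 / 0 4 6]. Elementwise product with the kernel and sum: 0·1 + 0·1 + 0·-1 + 6·2 + 0·1 + 6·-1.

6 14 10 14
-15 0 1 -15
-26 8 25 -1
-17 10 17 20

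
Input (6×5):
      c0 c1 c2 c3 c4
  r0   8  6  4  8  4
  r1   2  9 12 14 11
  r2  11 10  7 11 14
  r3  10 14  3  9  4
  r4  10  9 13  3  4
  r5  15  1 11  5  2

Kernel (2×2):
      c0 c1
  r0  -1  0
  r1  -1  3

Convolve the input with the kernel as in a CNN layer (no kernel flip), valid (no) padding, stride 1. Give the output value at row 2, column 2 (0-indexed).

The receptive field on the input at this output position is [7 11 / 3 9]. Elementwise product with the kernel and sum: 7·-1 + 3·-1 + 9·3.

17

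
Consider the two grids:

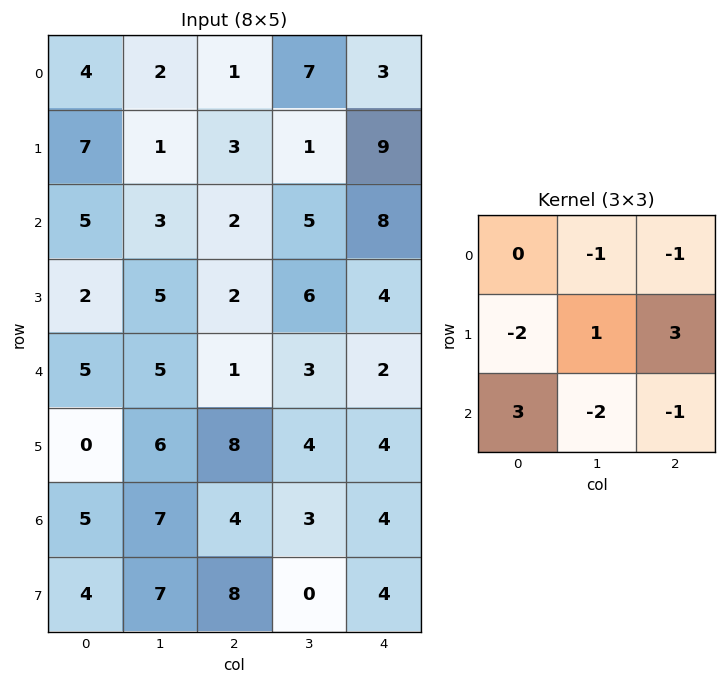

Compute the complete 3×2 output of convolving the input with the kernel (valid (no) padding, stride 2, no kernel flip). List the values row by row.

0 0
6 -4
21 -3

Output[0,0]: The receptive field on the input at this output position is [4 2 1 / 7 1 3 / 5 3 2]. Elementwise product with the kernel and sum: 2·-1 + 1·-1 + 7·-2 + 1·1 + 3·3 + 5·3 + 3·-2 + 2·-1.
Output[0,1]: The receptive field on the input at this output position is [1 7 3 / 3 1 9 / 2 5 8]. Elementwise product with the kernel and sum: 7·-1 + 3·-1 + 3·-2 + 1·1 + 9·3 + 2·3 + 5·-2 + 8·-1.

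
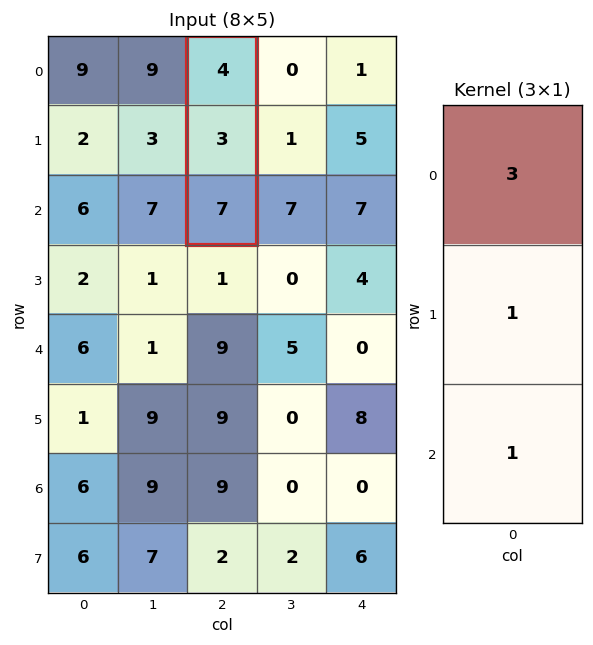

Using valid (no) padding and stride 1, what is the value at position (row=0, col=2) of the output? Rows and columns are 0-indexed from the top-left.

The receptive field on the input at this output position is [4 / 3 / 7]. Elementwise product with the kernel and sum: 4·3 + 3·1 + 7·1.

22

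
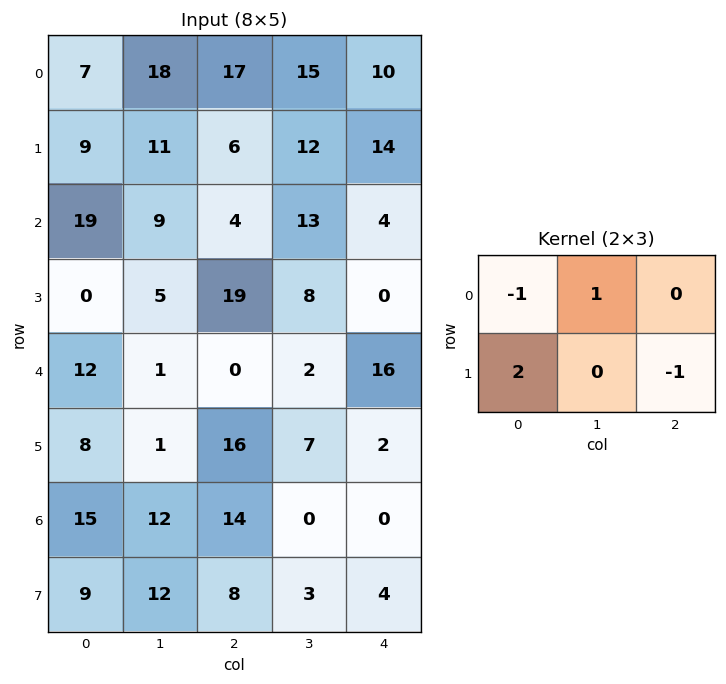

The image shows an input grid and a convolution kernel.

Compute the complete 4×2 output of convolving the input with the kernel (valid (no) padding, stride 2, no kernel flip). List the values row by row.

23 -4
-29 47
-11 32
7 -2

Output[0,0]: The receptive field on the input at this output position is [7 18 17 / 9 11 6]. Elementwise product with the kernel and sum: 7·-1 + 18·1 + 9·2 + 6·-1.
Output[0,1]: The receptive field on the input at this output position is [17 15 10 / 6 12 14]. Elementwise product with the kernel and sum: 17·-1 + 15·1 + 6·2 + 14·-1.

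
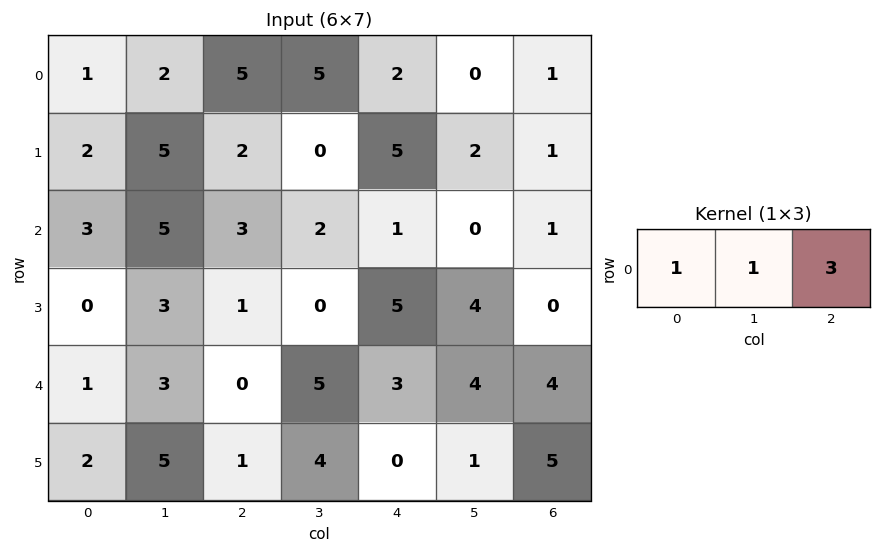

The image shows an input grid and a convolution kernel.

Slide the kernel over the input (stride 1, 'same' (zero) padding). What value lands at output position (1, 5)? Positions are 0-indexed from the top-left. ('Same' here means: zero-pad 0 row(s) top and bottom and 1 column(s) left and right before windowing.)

The receptive field on the zero-padded input at this output position is [5 2 1]. Elementwise product with the kernel and sum: 5·1 + 2·1 + 1·3.

10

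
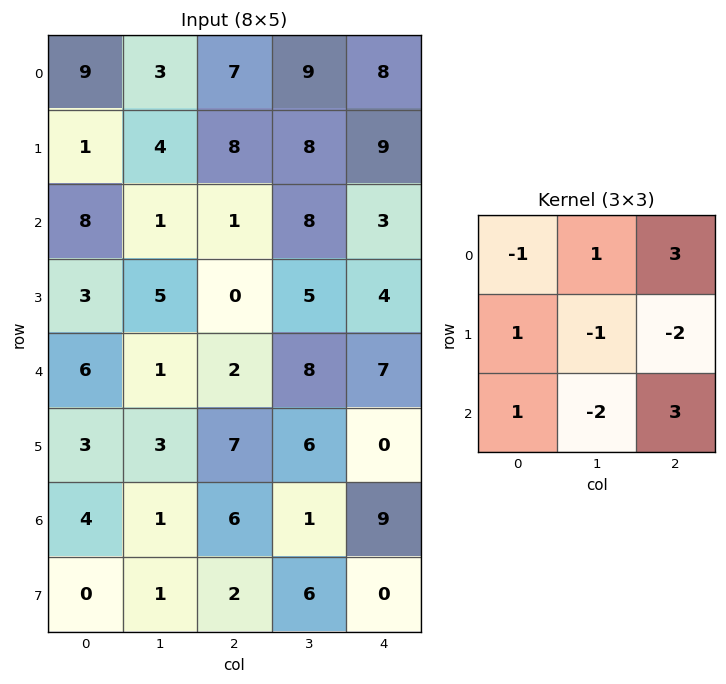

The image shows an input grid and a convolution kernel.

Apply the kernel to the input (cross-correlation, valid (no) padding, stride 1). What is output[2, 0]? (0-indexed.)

4

The receptive field on the input at this output position is [8 1 1 / 3 5 0 / 6 1 2]. Elementwise product with the kernel and sum: 8·-1 + 1·1 + 1·3 + 3·1 + 5·-1 + 0·-2 + 6·1 + 1·-2 + 2·3.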